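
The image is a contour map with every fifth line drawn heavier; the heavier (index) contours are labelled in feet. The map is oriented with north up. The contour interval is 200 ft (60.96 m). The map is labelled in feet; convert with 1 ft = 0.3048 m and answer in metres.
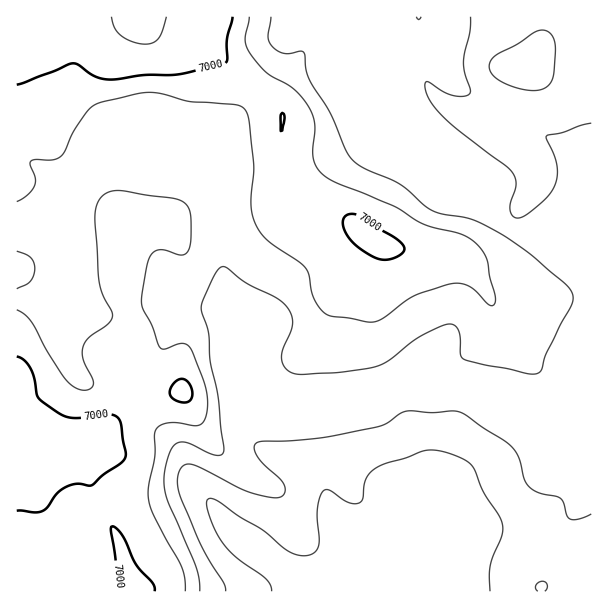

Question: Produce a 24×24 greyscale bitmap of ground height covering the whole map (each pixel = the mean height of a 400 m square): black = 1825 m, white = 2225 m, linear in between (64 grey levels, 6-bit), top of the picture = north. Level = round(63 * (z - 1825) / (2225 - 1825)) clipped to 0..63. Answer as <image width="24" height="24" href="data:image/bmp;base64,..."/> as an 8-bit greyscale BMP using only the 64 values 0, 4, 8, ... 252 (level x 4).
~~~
<image width="24" height="24" href="data:image/bmp;base64,Qk12BgAAAAAAADYEAAAoAAAAGAAAABgAAAABAAgAAAAAAEACAAATCwAAEwsAAAABAAAAAAAAAAAAAAEBAQACAgIAAwMDAAQEBAAFBQUABgYGAAcHBwAICAgACQkJAAoKCgALCwsADAwMAA0NDQAODg4ADw8PABAQEAAREREAEhISABMTEwAUFBQAFRUVABYWFgAXFxcAGBgYABkZGQAaGhoAGxsbABwcHAAdHR0AHh4eAB8fHwAgICAAISEhACIiIgAjIyMAJCQkACUlJQAmJiYAJycnACgoKAApKSkAKioqACsrKwAsLCwALS0tAC4uLgAvLy8AMDAwADExMQAyMjIAMzMzADQ0NAA1NTUANjY2ADc3NwA4ODgAOTk5ADo6OgA7OzsAPDw8AD09PQA+Pj4APz8/AEBAQABBQUEAQkJCAENDQwBEREQARUVFAEZGRgBHR0cASEhIAElJSQBKSkoAS0tLAExMTABNTU0ATk5OAE9PTwBQUFAAUVFRAFJSUgBTU1MAVFRUAFVVVQBWVlYAV1dXAFhYWABZWVkAWlpaAFtbWwBcXFwAXV1dAF5eXgBfX18AYGBgAGFhYQBiYmIAY2NjAGRkZABlZWUAZmZmAGdnZwBoaGgAaWlpAGpqagBra2sAbGxsAG1tbQBubm4Ab29vAHBwcABxcXEAcnJyAHNzcwB0dHQAdXV1AHZ2dgB3d3cAeHh4AHl5eQB6enoAe3t7AHx8fAB9fX0Afn5+AH9/fwCAgIAAgYGBAIKCggCDg4MAhISEAIWFhQCGhoYAh4eHAIiIiACJiYkAioqKAIuLiwCMjIwAjY2NAI6OjgCPj48AkJCQAJGRkQCSkpIAk5OTAJSUlACVlZUAlpaWAJeXlwCYmJgAmZmZAJqamgCbm5sAnJycAJ2dnQCenp4An5+fAKCgoAChoaEAoqKiAKOjowCkpKQApaWlAKampgCnp6cAqKioAKmpqQCqqqoAq6urAKysrACtra0Arq6uAK+vrwCwsLAAsbGxALKysgCzs7MAtLS0ALW1tQC2trYAt7e3ALi4uAC5ubkAurq6ALu7uwC8vLwAvb29AL6+vgC/v78AwMDAAMHBwQDCwsIAw8PDAMTExADFxcUAxsbGAMfHxwDIyMgAycnJAMrKygDLy8sAzMzMAM3NzQDOzs4Az8/PANDQ0ADR0dEA0tLSANPT0wDU1NQA1dXVANbW1gDX19cA2NjYANnZ2QDa2toA29vbANzc3ADd3d0A3t7eAN/f3wDg4OAA4eHhAOLi4gDj4+MA5OTkAOXl5QDm5uYA5+fnAOjo6ADp6ekA6urqAOvr6wDs7OwA7e3tAO7u7gDv7+8A8PDwAPHx8QDy8vIA8/PzAPT09AD19fUA9vb2APf39wD4+PgA+fn5APr6+gD7+/sA/Pz8AP39/QD+/v4A////ALCwsLjExLB8UDgoICAYDAgIFBwkQExMRLCwtLjEtKBsOCQgKCgYDAgMGBwgOEhMSLS4uLzAqIxQKCQsNCwYFBAQGBQYMERMTMTAvMC0oHA8KDRERCwkJBwUFBQgOEhMUMjIxMC0nGA4RFhUSDAwKBgUFBgsRFBUVMjMyMjAqGxcbGBMQDg8NCwkICg0RFhgXMjIyNDApIiIeFxYVFRQSEQ4ODxEWGRkYMTEvLy4rLCseFxobGxoYFhQUFBgZGBgXMS0oKCkrMC0cFxkbHBsbGRgZGRoZGxsaMCgmKSopKycZFxkfIB8fHRobHR4eHhwbKyUlKSwpJiMZFxgfJCQkIh4cHiIjIR0bJyQjJSknIR8YFxgeJScoJyMgICUlIh8cJiQjJiomISAaGh4iKCwtKygmJSclIyAcJyQjKCsnJSQeISQmKS0vLy4sKiclIRsYJiQjKCspKCUgJCcpKy4xMS8tKiUfGhcXJSMjKCwrKSUhJSgqKzAwLSgiIB0dGxcXJyUjJignJiMhJSkqKysoJB8cHBwdIBsXJyYlIiEhISAhJSosKCMfHRwcHBwdIh4YKCgmIiAgIiMkJi0uJh8cHBwcHB4iIR0aKyonJCEhIyUkJi4vJh0cHBwcHyIhHh8eLiwqKCYkJigoKS0sIRwcHBweHiAhIyMiMTAvMTEwMC8vLSgiHRwcHB0dHSMpKiYiMjIyNTg4NzUyKiAdHRwcHB0dHiQoKSciMzIzODs7OTczKR4dHBwcHB0dHSImJyYkA=="/>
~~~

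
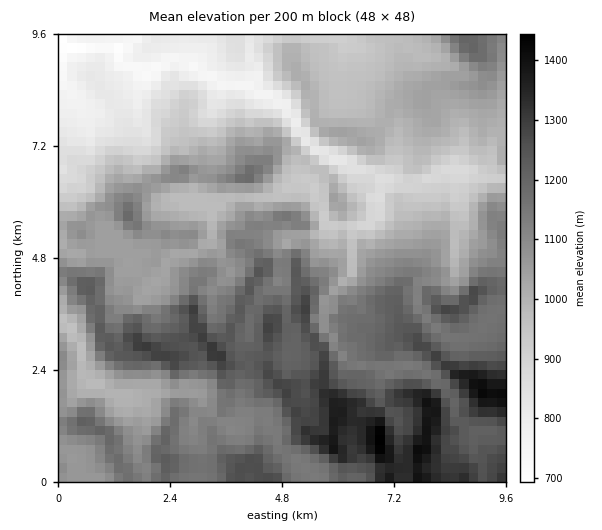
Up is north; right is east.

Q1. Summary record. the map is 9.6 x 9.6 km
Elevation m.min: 680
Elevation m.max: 1460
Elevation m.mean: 1070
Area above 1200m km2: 20.6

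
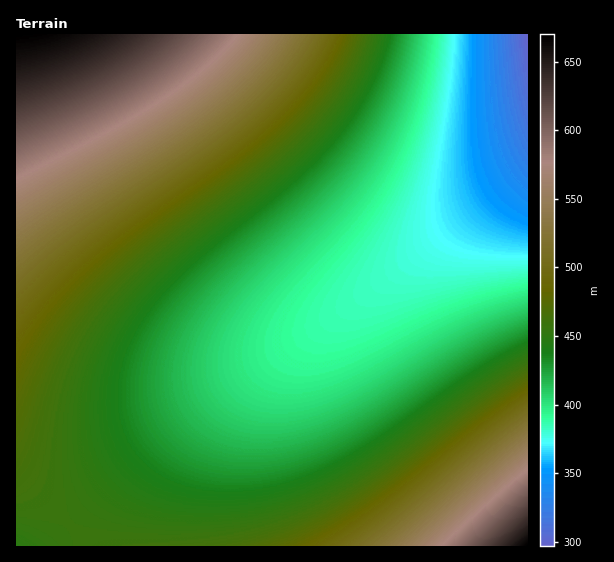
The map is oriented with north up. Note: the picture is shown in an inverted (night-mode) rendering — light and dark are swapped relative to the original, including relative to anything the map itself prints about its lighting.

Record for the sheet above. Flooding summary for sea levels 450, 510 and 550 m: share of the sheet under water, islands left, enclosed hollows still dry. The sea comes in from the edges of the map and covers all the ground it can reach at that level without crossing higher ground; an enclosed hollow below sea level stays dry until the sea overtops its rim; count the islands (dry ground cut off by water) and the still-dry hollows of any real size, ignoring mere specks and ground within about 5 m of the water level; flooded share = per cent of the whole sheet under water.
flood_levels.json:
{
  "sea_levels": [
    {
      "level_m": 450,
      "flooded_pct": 54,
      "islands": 0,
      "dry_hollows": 0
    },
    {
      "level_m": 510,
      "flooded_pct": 80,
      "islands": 0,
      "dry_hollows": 0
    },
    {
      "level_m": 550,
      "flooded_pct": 88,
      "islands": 0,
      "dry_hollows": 0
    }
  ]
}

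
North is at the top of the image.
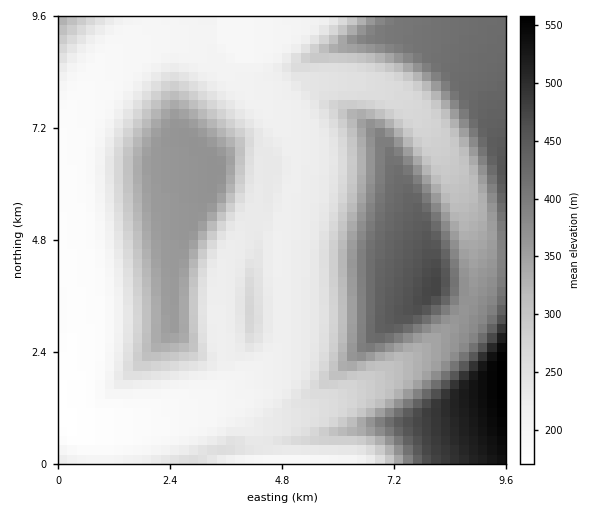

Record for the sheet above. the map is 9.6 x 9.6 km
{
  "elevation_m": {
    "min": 170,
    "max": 560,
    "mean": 290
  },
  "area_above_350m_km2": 28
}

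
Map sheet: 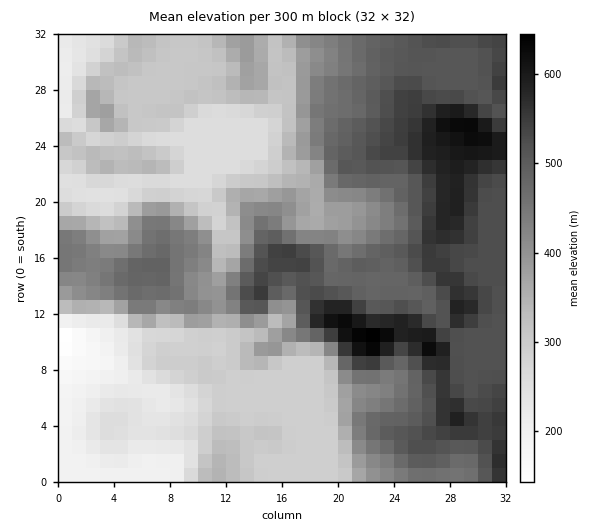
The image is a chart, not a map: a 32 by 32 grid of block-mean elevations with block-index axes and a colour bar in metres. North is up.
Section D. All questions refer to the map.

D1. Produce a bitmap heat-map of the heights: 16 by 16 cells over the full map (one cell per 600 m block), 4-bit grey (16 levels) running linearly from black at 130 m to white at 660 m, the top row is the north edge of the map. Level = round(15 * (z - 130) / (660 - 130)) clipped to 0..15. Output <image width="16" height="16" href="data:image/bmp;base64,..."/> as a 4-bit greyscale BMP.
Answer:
<image width="16" height="16" href="data:image/bmp;base64,Qk32AAAAAAAAAHYAAAAoAAAAEAAAABAAAAABAAQAAAAAAIAAAAATCwAAEwsAABAAAAAAAAAAAAAAABEREQAiIiIAMzMzAERERABVVVUAZmZmAHd3dwCIiIgAmZmZAKqqqgC7u7sAzMzMAN3d3QDu7u4A////ACIiNlVVaKqsIzM1VVV6u7wjMzRVVYmszCIzRVVViay7EjRVVlbMvbsSRVZmnO3cy3eZmKqsuqvLmaqXm7qqrMuYipd7qZq8y2VodXl3eKzLNEREZnearNtWZUREabvN3UVURERpq83tN1VUVWmrzMs1VVVmaaq7uzRVVXZ4mru7"/>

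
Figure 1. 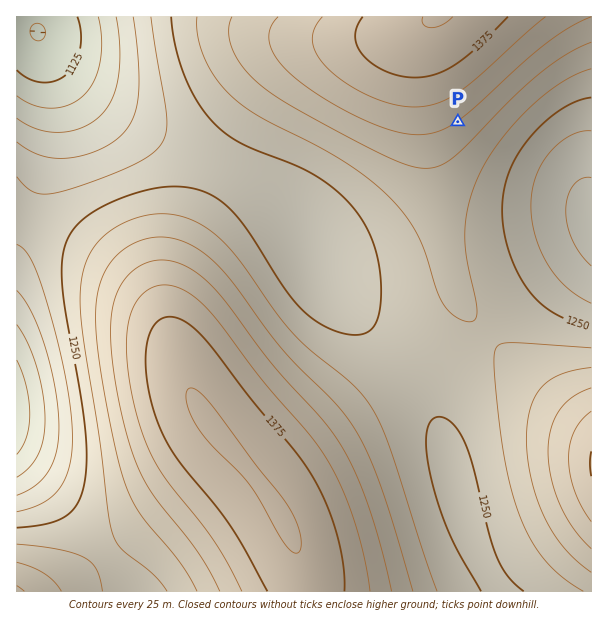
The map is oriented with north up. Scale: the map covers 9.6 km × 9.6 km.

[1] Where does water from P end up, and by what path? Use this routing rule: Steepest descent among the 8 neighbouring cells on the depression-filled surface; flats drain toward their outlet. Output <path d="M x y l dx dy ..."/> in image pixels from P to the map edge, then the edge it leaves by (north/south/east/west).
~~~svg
<path d="M458 122l48 48 22 0 2 1 4 0 2 2 3 0 4 3 6 1 3 3 5 2 4 4 2 0 28 29"/>
exit: east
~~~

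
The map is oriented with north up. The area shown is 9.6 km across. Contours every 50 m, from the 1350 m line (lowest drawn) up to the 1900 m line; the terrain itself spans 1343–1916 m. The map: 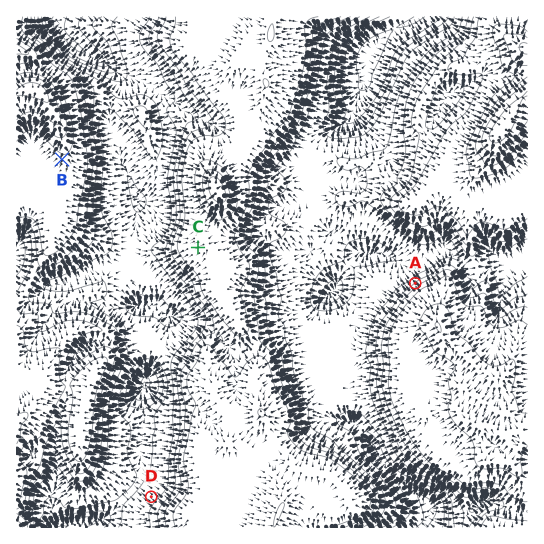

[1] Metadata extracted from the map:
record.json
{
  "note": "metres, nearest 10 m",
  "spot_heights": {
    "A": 1610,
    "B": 1740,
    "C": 1730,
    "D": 1530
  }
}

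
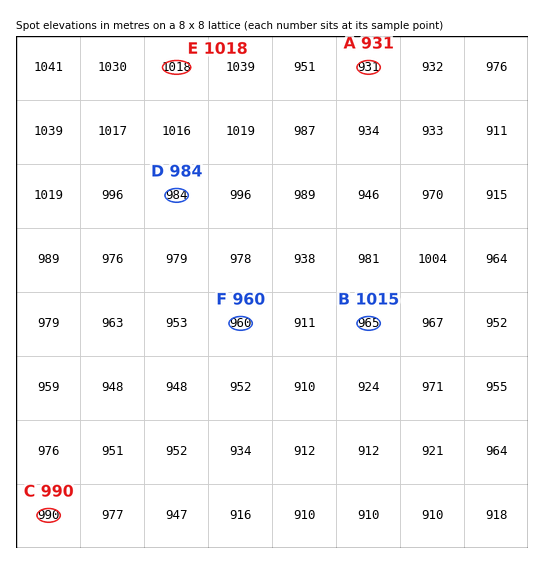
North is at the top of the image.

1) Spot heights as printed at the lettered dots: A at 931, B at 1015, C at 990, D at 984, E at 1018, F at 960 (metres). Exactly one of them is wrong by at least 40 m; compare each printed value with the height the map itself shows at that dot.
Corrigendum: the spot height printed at B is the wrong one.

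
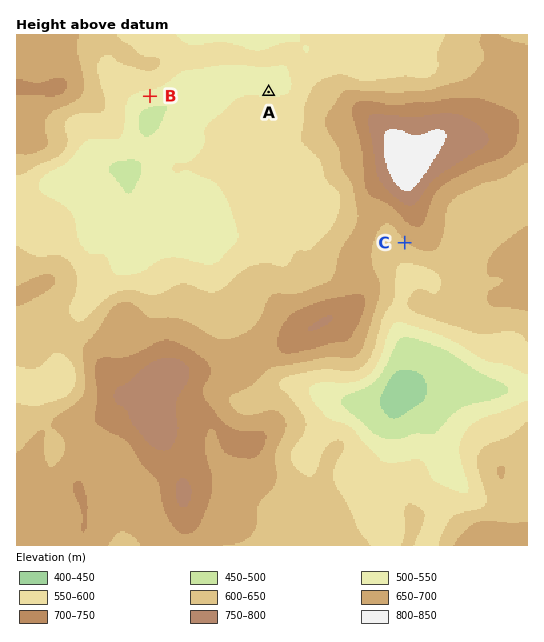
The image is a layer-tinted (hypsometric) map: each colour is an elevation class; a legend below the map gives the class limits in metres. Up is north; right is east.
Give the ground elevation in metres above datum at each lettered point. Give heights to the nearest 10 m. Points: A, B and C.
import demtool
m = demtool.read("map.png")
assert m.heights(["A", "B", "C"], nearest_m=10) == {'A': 540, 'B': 530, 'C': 640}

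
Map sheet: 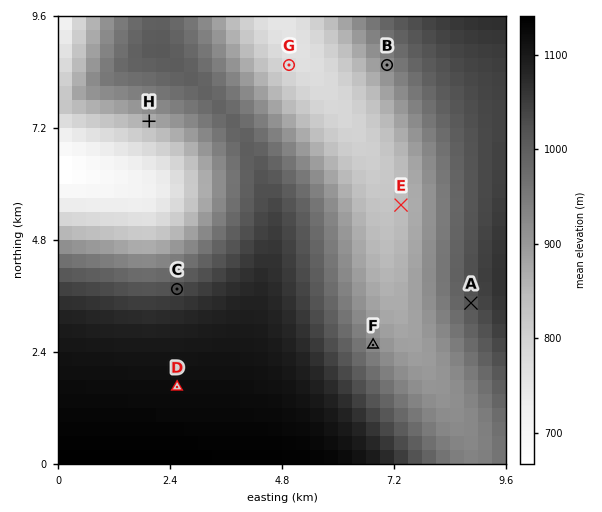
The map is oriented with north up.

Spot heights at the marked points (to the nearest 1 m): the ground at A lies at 1015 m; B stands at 927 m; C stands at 1028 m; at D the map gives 1119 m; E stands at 842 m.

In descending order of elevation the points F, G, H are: F H G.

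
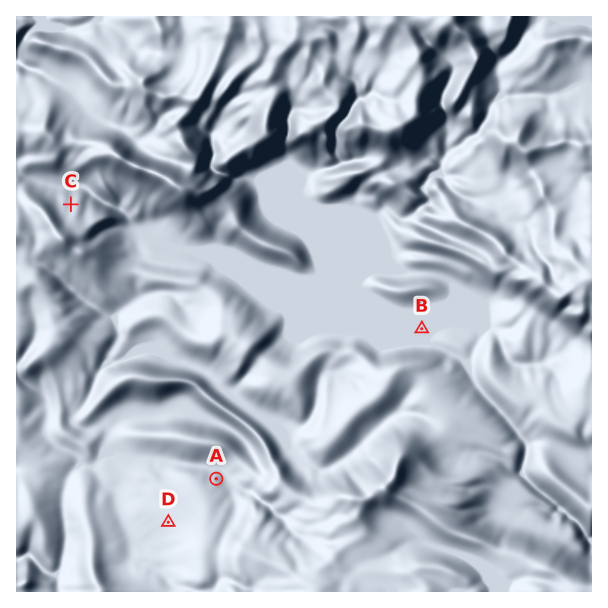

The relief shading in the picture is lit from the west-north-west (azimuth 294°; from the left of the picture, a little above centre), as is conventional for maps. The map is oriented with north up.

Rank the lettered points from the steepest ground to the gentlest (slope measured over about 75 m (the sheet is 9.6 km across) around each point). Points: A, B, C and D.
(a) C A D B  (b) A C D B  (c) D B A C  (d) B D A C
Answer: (a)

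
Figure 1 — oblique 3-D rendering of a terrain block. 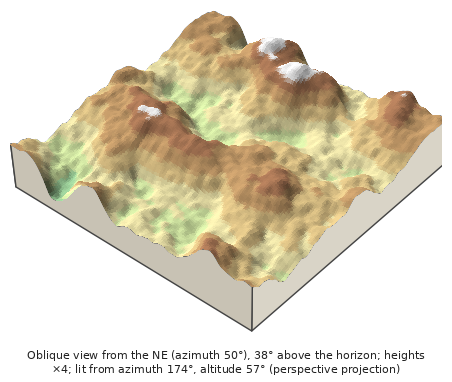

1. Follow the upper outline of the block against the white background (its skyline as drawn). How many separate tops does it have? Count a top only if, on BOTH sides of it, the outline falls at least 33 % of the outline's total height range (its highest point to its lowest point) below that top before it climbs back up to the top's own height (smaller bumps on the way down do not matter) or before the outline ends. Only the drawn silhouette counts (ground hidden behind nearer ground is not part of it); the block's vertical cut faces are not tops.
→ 1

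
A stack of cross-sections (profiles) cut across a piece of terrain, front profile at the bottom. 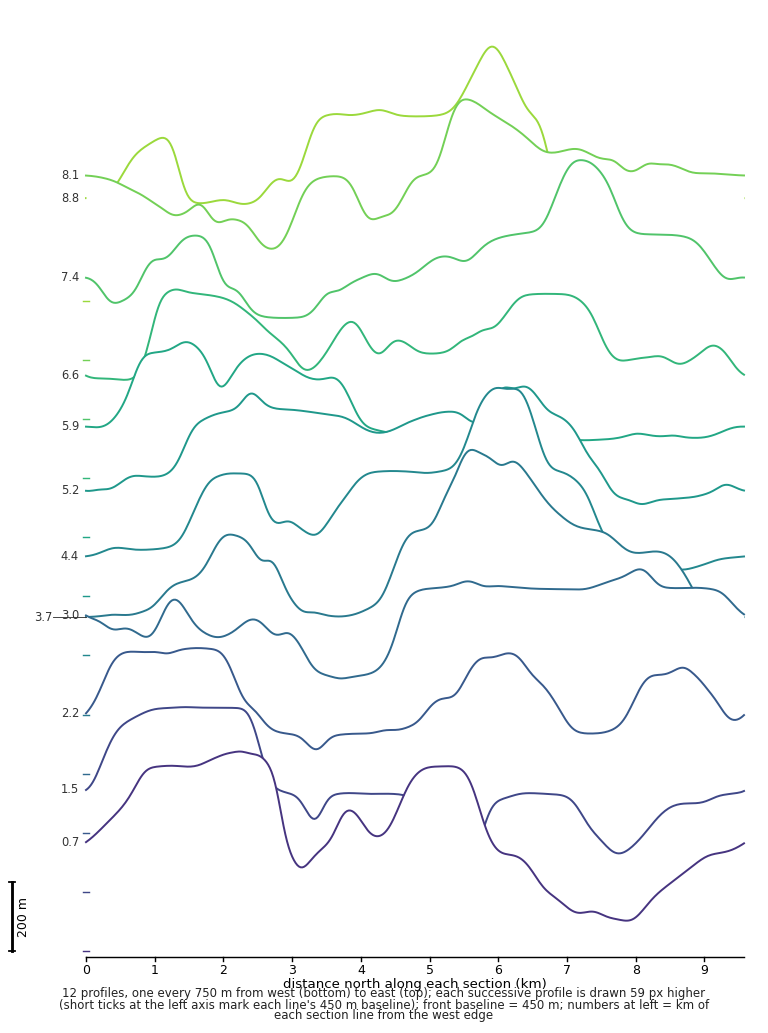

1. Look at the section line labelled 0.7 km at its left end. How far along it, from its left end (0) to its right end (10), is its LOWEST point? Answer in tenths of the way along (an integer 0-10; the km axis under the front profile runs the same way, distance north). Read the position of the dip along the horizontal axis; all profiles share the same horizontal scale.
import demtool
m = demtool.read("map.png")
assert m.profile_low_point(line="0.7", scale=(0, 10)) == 8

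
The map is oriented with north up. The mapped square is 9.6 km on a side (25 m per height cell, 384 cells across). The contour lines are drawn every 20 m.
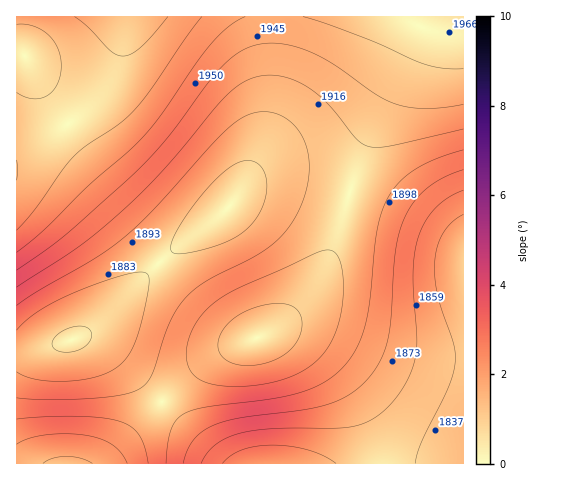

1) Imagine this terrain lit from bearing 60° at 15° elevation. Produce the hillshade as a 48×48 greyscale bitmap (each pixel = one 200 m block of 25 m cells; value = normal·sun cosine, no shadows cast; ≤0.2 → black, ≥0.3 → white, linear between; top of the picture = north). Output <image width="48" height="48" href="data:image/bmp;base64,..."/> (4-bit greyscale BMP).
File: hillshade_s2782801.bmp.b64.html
<image width="48" height="48" href="data:image/bmp;base64,Qk32BAAAAAAAAHYAAAAoAAAAMAAAADAAAAABAAQAAAAAAIAEAAATCwAAEwsAABAAAAAAAAAAAAAAABEREQAiIiIAMzMzAERERABVVVUAZmZmAHd3dwCIiIgAmZmZAKqqqgC7u7sAzMzMAN3d3QDu7u4A////AHiaq83e7////u3LqYdlVVVVZniJmqu7u4mqvM3e7v/+7dy6mHZlVVVWZ3iJmqq7u5q7zN3e7u7t3Muph3ZVVVVWZ3iJmqq7u6u8zd3d3d3cy7qYd2VVVVVmd4iZmqq7u7zM3d3d3dzLupmHdmVVVVZnd4iZqqqru8zN3d3czMu6qYh3ZlVVVWZ3eImZqqqru83d3czMu7qpiHdmZVVVZmd4iJmaqqq7u93d3MzLuqmYd2ZlVVVmZ3eImZqqqqu7u93czMu6qZiHdmVVVVZmd4iJmaqqq7u7u93My7uqmYd2ZVVVVWZ3eImZqqq7u7u7u8zMu6qZiHdmVVVVVmd4iZmqq7u7u7u7u8zLuqmYh3ZlVVVVZneImaqru7u8zMzMu7u6qpmId2ZVVVVWZ3iZqqu7vMzMzMzMzLuqmZiHdmZVVVVmd4maqru8zMzM3d3czKqpmYh3dmZVVWZneImqq7vMzM3d3d3dzKqZmIh3dmZmZmZ3iJmqu7vMzN3d3u3d3KqZiIh3d2ZmZnd4iZqqu7vMzN3e7u7t3JmZiIh3d3d3d3eIiZqqq7u8zN3u7u7t3JmZiIiId3d3d4iImZqqqru7zN3u7u7t3JmZmIiIiIiIiIiZmZqqqqq7zN3u7+7t3JmZmZiIiIiIiZmZmZmZmqqrvN3u7/7t3JmZmZmZmZmZmZmZmZmZmZmqvM3u7u7tzKqpmZmZmZmZmZqpmZmYiZmaq83u7u7dy6qqqqqqqqqqqqqpmZiIiIiZq83e7u7cu6qqqqqqqqqqqqqpmYiId4iJq7zd7t3curu6qqqqqqqqqqqpmYh3d3iJmrzN3d3Lqru7uqqqqqqqqqqpmId3d3eImrvMzMy7qbu7uqqqqqqrqqqpmId3Znd4iau8zMu6mbu7uqqqqqu7u6qpmId2Zmd3iaq7u7uqmbu7uqqqqqu7u7qqmId2ZmZ3iJqqu6qpmMu7qqqqqqu7u7qqmYd2ZmZ3eJmqqqmZiMu7qqqqqqu7u7uqmYd2ZmZneImZmZmYiMu6qqqaqqu7u7uqmYd2ZmZmd4iJmZiIh8u6qpmZqqu7u7u6qYd2ZmZmZ3iIiIiId8u6qZmZmqu7u7u6qYh3ZmZmZ3d4iId3d7uqmZmZmqu7vLu6qYh3ZmZmZmd3d3d3d7uqmZmZmqu7zMu7qZh3ZmZmZmZ3d3d3d7upmYiImau7zMu7qZh3ZmVVVmZmd3d3d7qpmIiImau7zMy7qZh3ZmVVVWZmZnd3d7qZiIiIiaq7zMy7qZh3ZmVVVWZmZnd3d6qYh3d4iaq7zMy7qZh3ZmVVVWZmZnd3d6mYd3d3iZq7vMu7qZh3ZlVVVWZmZ3d3d5mHd2Z3iJqru7u7qZh3ZmVVVWZmd3d3iJiHZmZneJqru7u7qZh3ZmVVVmZnd3eIiIh2ZmZmeJmru7u6qYh3ZmVVZmZ3d4iIiIdmVVVmeImqu7u6qYh3ZmVWZmd3iIiIiHdlVVVWd4mqu7u6qYh3ZmZmZnd4iJmZmHZVVVVWd4mqu7uqqYh3ZmZmZ3eImZmZmQ=="/>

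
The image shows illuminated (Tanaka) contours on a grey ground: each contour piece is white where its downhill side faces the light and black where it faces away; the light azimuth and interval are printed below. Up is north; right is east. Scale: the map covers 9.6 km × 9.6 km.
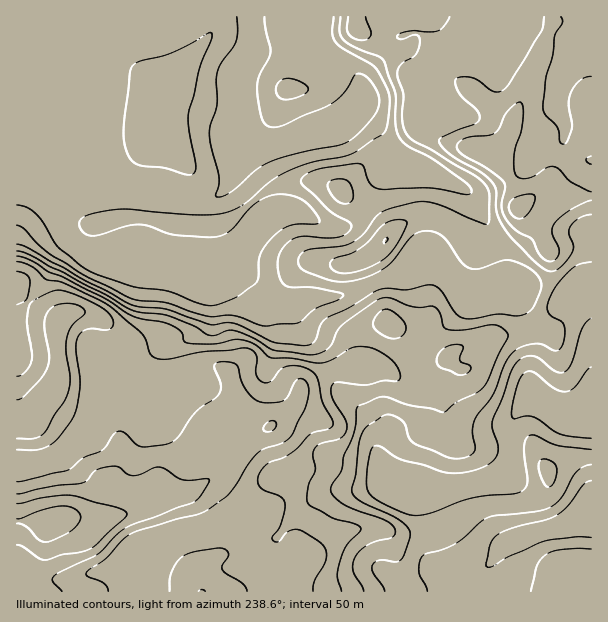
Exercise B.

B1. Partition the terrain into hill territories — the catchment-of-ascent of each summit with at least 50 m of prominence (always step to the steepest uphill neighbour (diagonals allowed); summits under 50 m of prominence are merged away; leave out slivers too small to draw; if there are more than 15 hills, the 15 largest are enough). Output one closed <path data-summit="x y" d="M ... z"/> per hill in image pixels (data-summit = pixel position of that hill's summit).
<path data-summit="60 519" d="M411 16l-160 0 2 37-11 21 2 40-9 32-1 27-5 10-8 10-9 5-14 1-40-9-45-2-23 5-15 0-17 8 3 24 6 12 16 15 7 1 17-5 15 0 9 4 73 31 2 2 0 17-4 19-10 15-18 8-21 6-15 10-16 2-18 10-10 50-10 16-30 20-15 5-23 2 1 127 132 0 1-20 13-24 11-10 12-6 27-6 35 6 16 6 12 0 18-22 12-11 11-7 19-8 24 0 24-6 36 0 21 4-23 13 3 11 3 36 11 20 20-4 28 4 24-26 29-10 27-6 19-10 10-3 0-222-5-3-3 0-23 16-12 2-60-26-25 2-14-6-6 0-10-6-12 0-21 7-12 0-44 18-36 3-15 6-15 0-9-4-31-32-15-6-16-1 28-15 28-28 20-7 15 0 21 12 15 5 16-4 11-9 11-18 9-23 8-7 4-12-10-20-18-17-6-4-4 0-56 24-2-1 40-19 12-9 12-14 0-11 5-9 17-15 23-10 5-5 4-12 0-7-1-6z"/><path data-summit="519 207" d="M591 16l-178 0 3 10 0 7-4 12-5 5-18 6-22 19-5 9 0 11-12 14-12 9-31 14 4 1 40-18 9-1 24 21 12 21 17 10 13 3 29 13 17 13 30 54 3 11 0 15-16 3 2 4 52 22 18 0 23-16 8 2z"/><path data-summit="162 83" d="M249 16l-232 0-1 139 16-1 10 3 51 21 15 10 50 2 40 9 18-3 13-13 6-16 0-21 9-32-2-40 11-21 0-15z"/><path data-summit="54 386" d="M32 154l-16 2 1 308 13 0 24-6 30-20 10-16 10-50 18-10 16-2 15-10 21-6 18-8 10-15 4-19 0-17-24-13-60-24-15 0-21 5-9-6-10-10-6-12-3-24 17-8 15 0 22-4-19-11z"/><path data-summit="201 591" d="M420 484l-36 0-24 6-24 0-10 3-29 19-21 26-12 0-10-4-35-8-33 6-16 9-13 16-7 15 0 19 327 1 6-24-21-4-27 4-5-7-6-13-3-36-3-11 4-3 20-9z"/><path data-summit="386 240" d="M395 154l-5 13-8 7-14 32-6 9-11 9-16 4-15-5-21-12-15 0-20 7-28 28-28 15 16 1 15 6 31 32 9 4 15 0 15-6 36-3 30-13 14-5 18-1 15-6 12 0 10 6 6 0 14 6 19 0 21-6 1-16-3-11-30-54-17-13-29-13-13-3z"/><path data-summit="585 563" d="M591 514l-9 2-19 10-27 6-29 10-26 31-3 18 113 1z"/>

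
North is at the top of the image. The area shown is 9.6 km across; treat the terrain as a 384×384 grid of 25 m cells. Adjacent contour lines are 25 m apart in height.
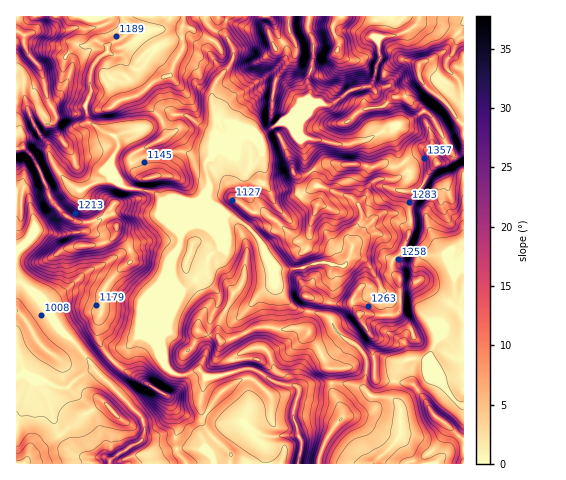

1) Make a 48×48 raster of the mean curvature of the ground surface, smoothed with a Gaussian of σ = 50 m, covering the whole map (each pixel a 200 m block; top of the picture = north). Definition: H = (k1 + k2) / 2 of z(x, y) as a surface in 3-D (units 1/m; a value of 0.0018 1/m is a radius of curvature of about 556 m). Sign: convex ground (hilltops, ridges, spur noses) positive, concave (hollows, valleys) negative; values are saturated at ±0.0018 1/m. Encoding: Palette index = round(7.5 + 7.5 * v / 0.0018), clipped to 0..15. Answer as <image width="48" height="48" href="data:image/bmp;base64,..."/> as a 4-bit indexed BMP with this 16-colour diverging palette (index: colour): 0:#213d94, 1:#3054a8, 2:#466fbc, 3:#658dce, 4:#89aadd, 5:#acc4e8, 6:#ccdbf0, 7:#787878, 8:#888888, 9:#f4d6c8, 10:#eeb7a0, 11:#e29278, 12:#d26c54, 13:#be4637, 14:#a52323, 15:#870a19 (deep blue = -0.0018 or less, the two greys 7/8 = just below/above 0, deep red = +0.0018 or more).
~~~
<image width="48" height="48" href="data:image/bmp;base64,Qk32BAAAAAAAAHYAAAAoAAAAMAAAADAAAAABAAQAAAAAAIAEAAATCwAAEwsAABAAAAAAAAAAlD0hAKhUMAC8b0YAzo1lAN2qiQDoxKwA8NvMAHh4eACIiIgAyNb0AKC37gB4kuIAVGzSADdGvgAjI6UAGQqHAJmIh4eUTJh3aah3iIiIqQr1Z3doiol2a2qHZ3iXkWqXiGZ3mHd3nAfoZ3iGd2mXWVqHh3iHmlB3qXd5h3d3mgasZneId3Z4amiHeIh3d7WGaXaHd3d4hzd8lmeHd2ZouHd3eIh3jcJpmIiGd3eJlHiJuph3d2atw3d3eIl32TNoq6WXd3d5kpeImqiIdlf5VYeHiHeMlEV5yVSJd3d5lWd4mXaIZlvEZod4h3i5RDWv/FVrp2aaqjeKmHVVVWxmaId3d3h1RH/5SYZounmlNEVHVETJmsZneHd3iHdkW9yDIlZDJZgnl2WKiJTWd4Z3eHd3iIdG2nlkTHKblzS3iVi7q8PGd4d3iHd5mHVMpWhmXcYtZq2lqnaYeIOTRWZ4iHeZh1SrVWd3a8kMpjM1aZeYhzWKp3loeGiXZkbIhmd3Y3qNraVXlpuHZDz6ZOtXeGqGdVm6h2d3dbxqZq7LupyVV39TdrVneIl3ZompmFd3dYxYhViZiYlkNfmKvGR3eKd3Z6qamVd3dmqVp1aHZCNEeduInxV3iIZ3ZoiKl1Z3d2a2mnV2U97anIZobRZ3iHdmZniah2V3d3Zlm5ZmVeqGSMd1fEd3eHVWZ0eJmHVnd4dmuLdnVtl2Zrxnr3yXeFaJeWRoqohmeId3d8dnV2m2dYo6vSuHd2zsiGZDa9yFeId4V8dmSGEUZGV4lgZnd1ad6qh3Nal1Z5d3Zddke9yolmarryRnd2RHrv/blpiXdpiHdrdFmomGhmaXb3R2Z4ZEATRmyXiXd4h3d5NamYuFdWZkWvVXdqVEeKh57Jdmd3d3eESYpV1WlmeJmeRYxrQ1z8i4h0RHd3d3c3usVFyHu3dGdtJZlaJd+ENKuYZnd3d2Sdi1R4nLqEiFZqFLhpF/o0WL/cyFZWd3vomSnai3ZFV4mMkptXOfRFRoQAAjNrZ3d3dUV4VUWHScyr82pFL9JHdlVM/93qZnh2d2jcZadnk0R1uDdELzJ+lWaKeKmWZ4d3djj3qYuprJl1b8kDzQWLeHW4Z3iHd3d3hjj0XN3vmsiHXPx/8wfJd4V7pjRHd3d4hT2ka4U2ZYiJnHHKpQrIZ4dmfNmIZnd3dF9jQhIzVmV6jEH6sJs4l1Z3VJqqhnh3cr9GiXiGZmZUTCTcGN9BI0RVVJeod3d3R5J2ie/5NVVE1xnaC3+bXcp3aZREtXd2V/VXWIasqIU2QF6IV7pEGq2pl1aKtHeHaPZXdBOJu9mbBdtnhsioNXibx1aMk3dnhPZFRXUpwpyVj7d3eMOoVpdmi4fHVlh2VvVYOGhQA1GH+XlnW6OoR5eHaLuGmDaGUImISruHkuJrtpdkb6SKdZiHd3mHiWJs6UnMBYyr4Lpct3ej+kNZlXZoh3inh3sHv8bOBv2q1k3r3ZSYtWh2eWiHiHaZZMoTR/mPE6+FlZtlR7mIl1Y1dXZod4eHibJnaNXbAp2lNEVmd1lavruruYiGh2aptVObf5fzGOhFZohVZ3eYSDY2Z4l3iIeIVceFaAn0FavYiYiXZ3iQ=="/>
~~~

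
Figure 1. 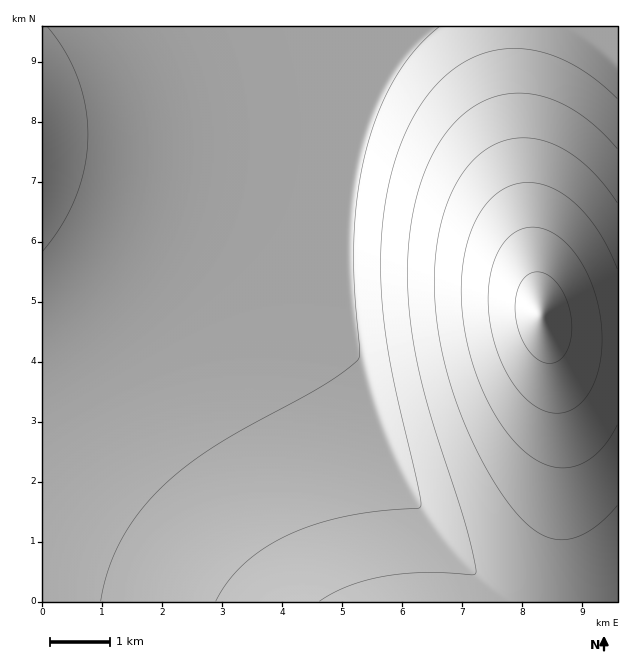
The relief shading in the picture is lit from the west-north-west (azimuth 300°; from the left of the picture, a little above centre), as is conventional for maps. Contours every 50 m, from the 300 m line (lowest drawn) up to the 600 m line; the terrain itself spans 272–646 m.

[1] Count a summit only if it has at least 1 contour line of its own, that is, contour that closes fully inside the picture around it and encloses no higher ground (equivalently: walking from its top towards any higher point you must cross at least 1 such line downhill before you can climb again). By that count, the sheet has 1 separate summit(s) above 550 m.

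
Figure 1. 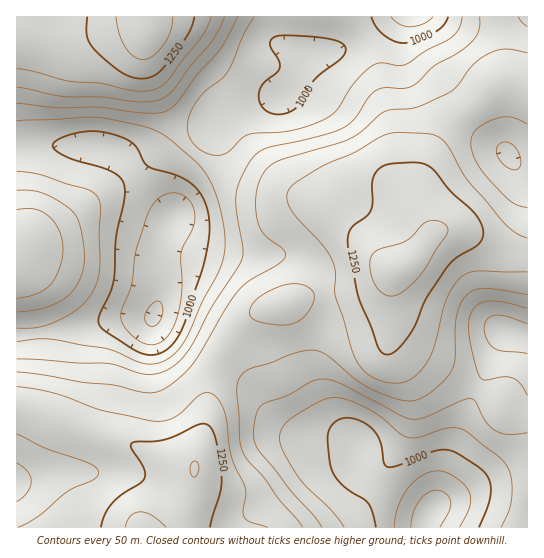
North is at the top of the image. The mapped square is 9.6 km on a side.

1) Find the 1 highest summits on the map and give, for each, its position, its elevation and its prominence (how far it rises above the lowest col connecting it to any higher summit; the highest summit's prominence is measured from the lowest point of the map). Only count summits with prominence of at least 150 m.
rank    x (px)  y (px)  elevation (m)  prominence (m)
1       395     270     1330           277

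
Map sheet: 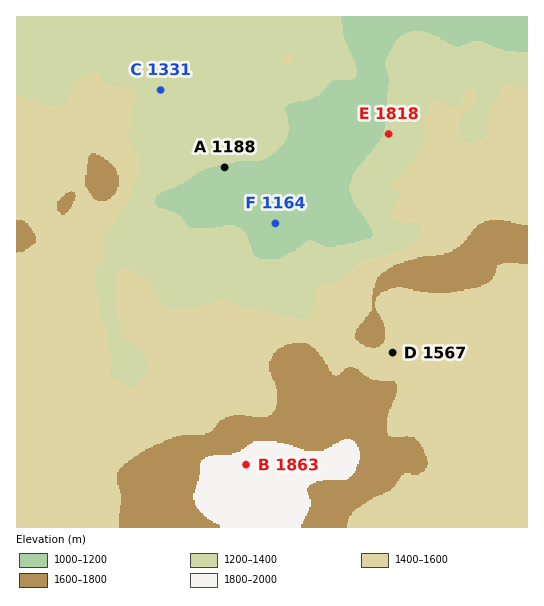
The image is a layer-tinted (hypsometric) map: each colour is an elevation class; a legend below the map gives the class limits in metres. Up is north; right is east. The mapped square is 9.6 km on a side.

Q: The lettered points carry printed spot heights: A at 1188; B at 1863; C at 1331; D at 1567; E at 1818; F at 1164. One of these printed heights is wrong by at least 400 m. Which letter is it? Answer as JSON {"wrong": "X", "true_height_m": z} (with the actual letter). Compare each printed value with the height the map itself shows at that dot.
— {"wrong": "E", "true_height_m": 1218}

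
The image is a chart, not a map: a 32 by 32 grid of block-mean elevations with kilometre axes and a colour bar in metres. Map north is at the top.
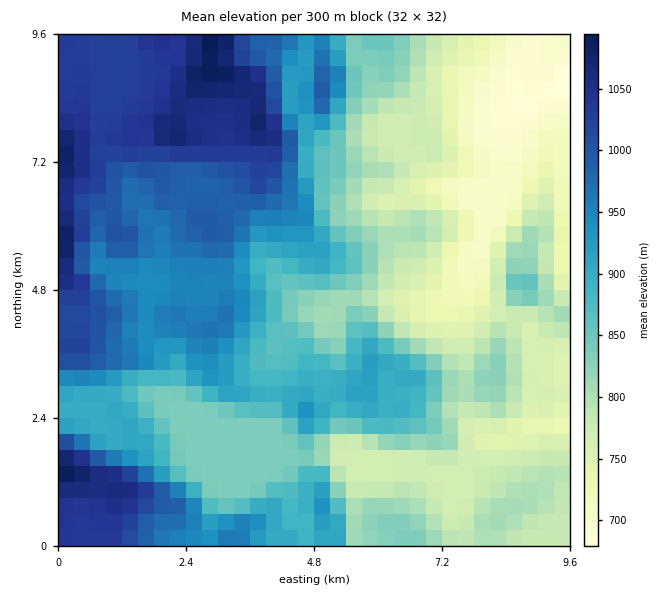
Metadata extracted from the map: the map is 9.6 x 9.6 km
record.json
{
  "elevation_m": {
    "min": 670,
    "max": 1105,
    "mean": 875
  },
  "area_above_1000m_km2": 16.2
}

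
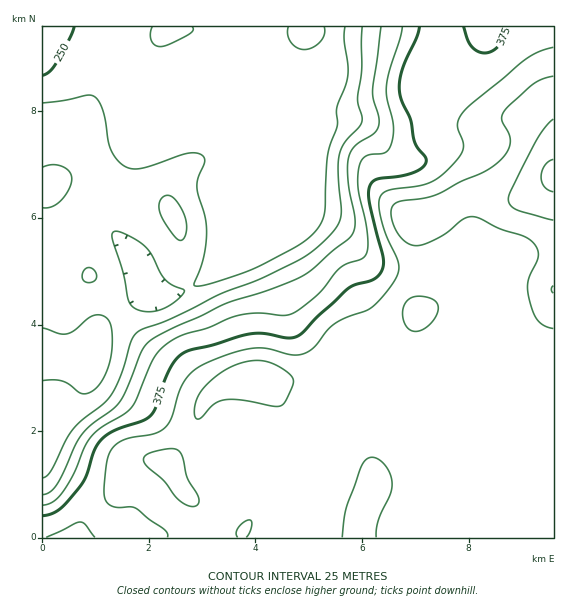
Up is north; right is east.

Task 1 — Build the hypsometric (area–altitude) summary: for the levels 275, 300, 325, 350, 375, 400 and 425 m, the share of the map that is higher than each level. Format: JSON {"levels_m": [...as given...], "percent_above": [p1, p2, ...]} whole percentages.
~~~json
{"levels_m": [275, 300, 325, 350, 375, 400, 425], "percent_above": [79, 66, 62, 58, 53, 44, 9]}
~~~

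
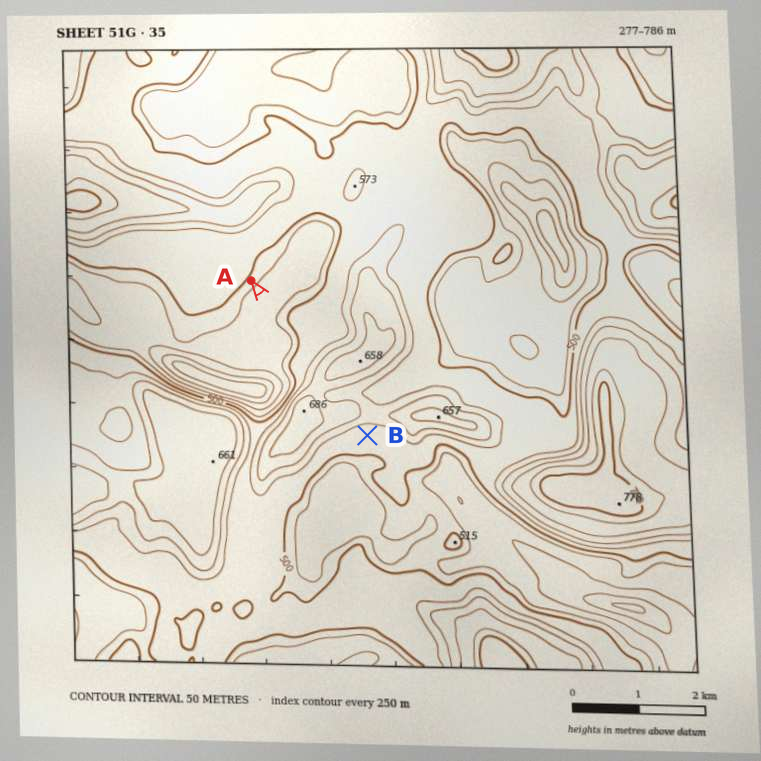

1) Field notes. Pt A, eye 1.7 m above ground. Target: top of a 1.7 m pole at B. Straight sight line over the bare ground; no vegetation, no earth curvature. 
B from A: no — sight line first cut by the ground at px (299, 345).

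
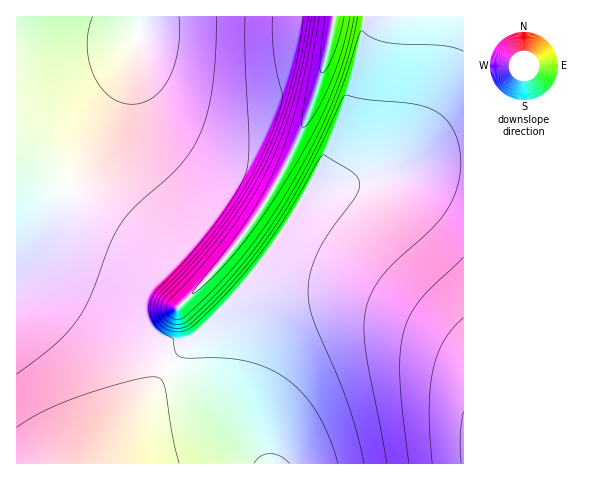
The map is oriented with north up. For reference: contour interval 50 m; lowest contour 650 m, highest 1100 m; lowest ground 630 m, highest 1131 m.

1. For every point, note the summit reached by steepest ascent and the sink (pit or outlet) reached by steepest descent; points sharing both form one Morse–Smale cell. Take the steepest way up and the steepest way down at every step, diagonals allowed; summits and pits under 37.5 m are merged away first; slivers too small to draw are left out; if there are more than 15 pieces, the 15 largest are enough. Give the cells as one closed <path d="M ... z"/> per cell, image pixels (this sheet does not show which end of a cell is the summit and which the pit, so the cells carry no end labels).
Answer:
<path d="M334 16l-317 0-1 272 32 4 40 18 32 21 48 36 36-40-20-25 30-31 30-36 30-47 20-38 15-37 13-38 8-32z"/><path d="M463 163l-40 2-72 19-43 6-26 42-27 38-29 35-48 51-2 8 6 10 51 50 32 40 199-1z"/><path d="M463 16l-129 1-5 31-15 53-16 38-18 39-17 28-26 38-53 58 20 26 51-58 27-38 26-42 43-6 72-19 41-3z"/><path d="M31 289l-15 1 0 173 88 1 23-38 41-59-48-36-32-21-29-14z"/><path d="M169 367l-31 42-33 54 159 1-25-33-33-33z"/><path d="M176 358l-7 9 37 31-28-29-2-5z"/>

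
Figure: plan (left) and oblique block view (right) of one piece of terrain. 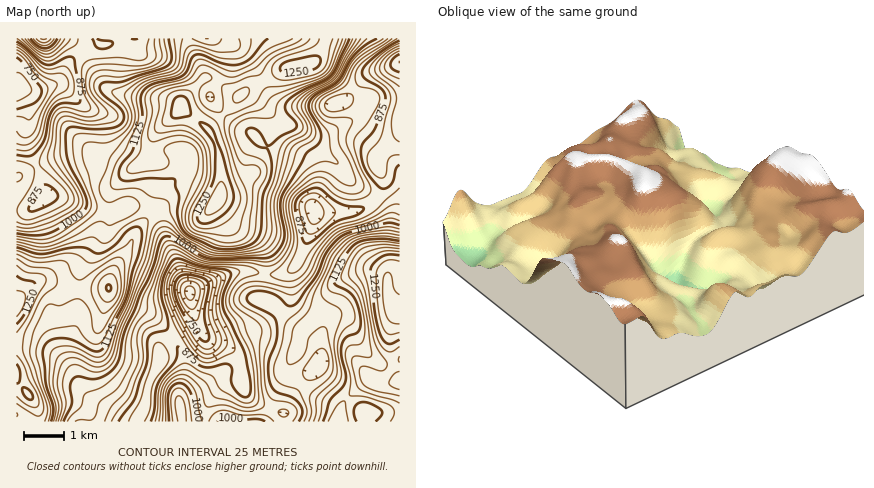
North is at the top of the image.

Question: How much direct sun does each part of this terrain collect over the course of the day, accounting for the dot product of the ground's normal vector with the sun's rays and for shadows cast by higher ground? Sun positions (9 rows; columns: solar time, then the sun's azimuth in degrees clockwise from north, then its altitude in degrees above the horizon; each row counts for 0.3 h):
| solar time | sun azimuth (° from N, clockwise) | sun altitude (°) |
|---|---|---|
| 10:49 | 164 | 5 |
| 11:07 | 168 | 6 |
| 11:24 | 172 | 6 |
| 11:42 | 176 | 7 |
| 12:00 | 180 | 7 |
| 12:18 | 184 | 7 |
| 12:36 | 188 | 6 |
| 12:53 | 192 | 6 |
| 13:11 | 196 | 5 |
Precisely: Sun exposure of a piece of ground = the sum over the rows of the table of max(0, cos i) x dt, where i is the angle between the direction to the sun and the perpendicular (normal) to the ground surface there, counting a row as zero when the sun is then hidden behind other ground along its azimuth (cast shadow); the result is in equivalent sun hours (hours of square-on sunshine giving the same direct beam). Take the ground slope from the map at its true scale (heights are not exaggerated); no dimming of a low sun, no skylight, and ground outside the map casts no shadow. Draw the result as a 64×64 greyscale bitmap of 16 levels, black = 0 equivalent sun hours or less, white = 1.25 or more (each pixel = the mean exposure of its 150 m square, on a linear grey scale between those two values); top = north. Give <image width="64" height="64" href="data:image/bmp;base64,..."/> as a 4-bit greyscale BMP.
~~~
<image width="64" height="64" href="data:image/bmp;base64,Qk12CAAAAAAAAHYAAAAoAAAAQAAAAEAAAAABAAQAAAAAAAAIAAATCwAAEwsAABAAAAAAAAAAAAAAABEREQAiIiIAMzMzAERERABVVVUAZmZmAHd3dwCIiIgAmZmZAKqqqgC7u7sAzMzMAN3d3QDu7u4A////ACNFZnd3ZVRVZlQyEjREMiIhEAAAAAERERERESMiIiIiVndVVndlREVmZUIiNEQyIhAAAAAAEzMzMyIRIzMzMzOJl0IkVVRERWd2UyM0QyIiAAAAAAFGd3ZUMyI0VmZ3Zoh0ERI0REVWZnZUMzMyIjIQAAAAA2eIhlMiESR4mZmYZTEAESNEVmZmZlQzIhERIxAAAAAVZ3dlMQAAFGmqqplSABEiNEVmZmZVVDEQAAESEAAAADVmd2QhAAATWJmHeEIBEjNEVmZmVVVVMQAAAAERAAABRFZmUyEAABNGZUNFQhEjNFVWeIdlVmYxAAAAABIhEANEVVVDIQABNFQyESEyEiNFVmeJmHZmZkEAAAAAASMiJEREREQyERNVUxABEBERI0VniJqpdlVlQgAAAAAAEiNFQzM0VlQiNGUxACMxARIjVniZqZh1RERDIAAAAAAAE0VDIjRWZUNFVBACRVQSMzRXiaqZh2QzMzMyAAAAAAAkVUISI0RWZVQyESRndjNEVWeJmIh3ZUMjREMQAAAAAkZlMiIjM0VmUyERNXd3REVmd3h3Z3dlRDRVQxAAAAAUZmUyIiMzRFVCERI1Z3hURWZ3ZlVWZ3ZVVWZDEAAAAlZmVDMzMzRERDIQEjVmZ3ZVVmZlREVnd3Znh1MQAAAlZmVEREQyNEREMhASRWZnh2VVZlVERFeIh3iHUxAAAUZmZVVmVCESNERDESNVVWZ3ZURVVEREV4mHd2UxAAACRWd3d4dkIQEjREMyNFVVVmd2RERFVVVXiZdlQyEAAAI0Z4iZiGUxASNFVERVVURERmZVRVVVVWeJh1QyEQAAASNGZ3d2UyERI0VVVWZURDIkZ2ZVVVVVZ4iHZUIhEAABEiM0RDIhERETRWZmZlREIRJGdlVEREVVZnd3VDIQABEREREQAAAAAAE1Z4h2VEMiETVmVDMzMzM0V4h1QzIjMiEQAAAAAAAAABNniIZUQzMQEjRDMyIRESNGd3ZmZ3h3VCEAAAAAAAAAATVndlQzMxAAEiMzIhAAEkZnd3ib3v7JYxAAAAAAAAAAEjRVVDMzAAAAEjMyAAASRnd3ia3////adCEjRCEAAAEBEjQyESIAAAABIiIAAAJFZmZ4rO/////+zMupdCEAEREREhAAAQAAAAABERAAATRmZmes3v//////26mGMhAAAAAAAAAAAAAAAAABEAAAJFVVaKze7u////7KmIdCEAAAAAAAAAAAAAAAAAARAAAkRVZ5zv7tzMzMy6iHdkIQAAAAAAAAAAAAAAAAABEAACNEVove/+ypiIiId2ZUMQAAAAAAAAAAAAAAAAAAERAAASRXm7zNy5hmVVVVVDMhAAAAAAAAAAAAAAAAAAAREAAAE1iamImql2VUREQzIREQAAAAAAAAAAAAAAAAAAESEAACRoh1VWeIdlREQzIREREAAAAAAAAAAAAAAAAAASIhAAE0VVMiNXd2VURDMiIhERAAAAAAAAAQAAAAAAASNEIQEjNEMhESVnZlVEMzIiIiIgAAAAAAACAAAAAAADRVZUREVVQyEAEkVVVERERERDRDMQAAAAAAIAAAAAADVVZnd2VWZUMQABNEMzNFVmeIdlVUMQAAAAAhAAAAADZURWd3ZVVVQyEAESIiJFZniauYZmVDEAAAACEAAAADZkM0V4dmVURDIRERIhEkZmZ4mql2VUQgAAAAIQAAAUZlQyJGeId2ZUMiESIiEjVmZWZ4mYdlQxAAAAERAAEkZmVDIiRXiId2UyIiMyIiM0RFVmeJh2VCEAAAARARI0ZmVEQyISNWZmVUMiMzIiEREjVVVmd2VDEAAAABAAEjVVVEREMQASNEMzQzM0MiEQABNFVVVVVDIQAAAAAAABI0REQzMhEBEjMjNEREQyIREAE0VVVVVDIQAAAAAAAAASNEMyIhERIjRERFVmZTIREREkVmZ3ZUMhEREAEQAAABI0MyEQAREjRWd3eIh1MREiI0RXiZl1QyIiMhEREAABIzMhAAAAABI1eJmZqXUhEiM0RVeaqWQzMzNEMhEQAAEjMhAAAAAAASRomqmXUyIzRERVVnh2MhI0RERDIREAESIQAAAAAAAREjaJmHUhE1ZmZlVEQyEQABI0REQyEREREQAAAAAAASIiI1Z2QgATaJiHZUIQAAAAACNFVEIgAREAAAAAAAI0RDMiNFQxABNomYdlMhAAAAAAAjVVVCAAAAAAAAADZ3ZVVEMjQyAAE1Z4h1VEMiIhAAASNFZVQAAAAAAAAWiIdlREQyIiIQEkRFZlVWd3dmZTMzMzRERBEREAAAAWiGVDIhEREAAjM0QzNFVWeKvM3cuXVCIiIiMzMyAAAEVUIQAAAAAAABRmUxETNFaJrN///8ljIAAAFEVmQgACQxAAAAAAAAAAA2ZBAAEjRnmrzv//6mMQAAAEVoh1ISQxAAAAAAAAAAABMxAAAAI1eImrzv7aZCAAAARompdVVCAAAAAAAAAAAAAAAAAAASRVZneJq7qGUwAABnmruXZDEAAAAAAAAAAAAAAAAAAAEREjNFVomqmIYxAIq8zKl1MQAAAAAAAAAAAAAAAAAAAAAAARI0aJu7u6dlzd7suYZCEAAAAAAAAAAAAAAAAAAAAAAAABNXmrzM3cvu7u25h1MhAAAAAAAAAAAAAAAAABAAAAAAE1aJq7ze/9zMy5h1QyIhEAAAAAAAAAAAAAESIQAAAAEkVmeImrze"/>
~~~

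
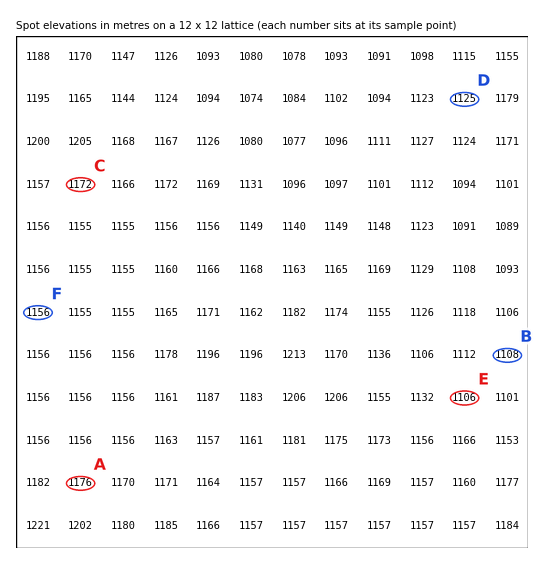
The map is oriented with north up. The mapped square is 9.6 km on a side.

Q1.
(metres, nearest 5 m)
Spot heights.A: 1175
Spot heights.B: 1110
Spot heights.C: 1170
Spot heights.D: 1125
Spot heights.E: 1105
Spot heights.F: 1155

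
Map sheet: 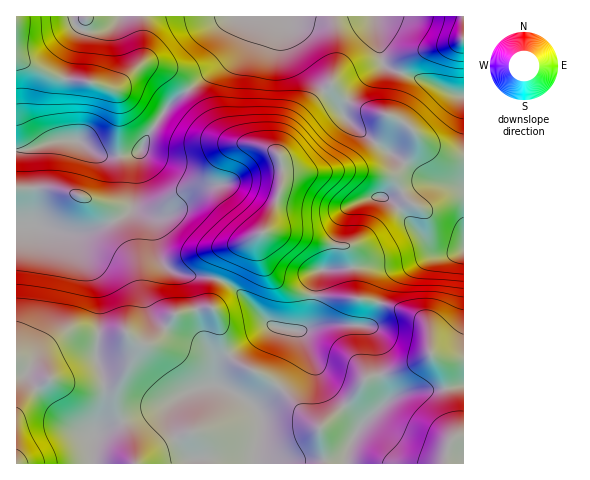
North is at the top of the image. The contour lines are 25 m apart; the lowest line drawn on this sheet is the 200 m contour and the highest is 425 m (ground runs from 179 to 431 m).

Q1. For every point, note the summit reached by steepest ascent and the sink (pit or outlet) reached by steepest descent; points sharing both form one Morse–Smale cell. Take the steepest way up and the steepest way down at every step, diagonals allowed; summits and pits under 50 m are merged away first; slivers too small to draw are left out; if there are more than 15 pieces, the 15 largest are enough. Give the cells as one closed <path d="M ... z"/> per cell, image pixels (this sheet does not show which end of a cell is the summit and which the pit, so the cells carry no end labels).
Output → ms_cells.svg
<path d="M73 140l-18 1-24 8-15 2 0 312 239 1 5-30 0-18-5-9-7-6-23-13-9-2 0-7 4-15 8-8 45-30-42-40-21-9-32-3-10-5-6-6-6-15-3-24-19-17 1-38 4-18-15 5-21 0-9-4-13-10z"/><path d="M283 16l-38 0 0 15-4 10-10 16-64 51-21 31-9 18-3 50 17 15 7 34 10 13 14 6 38 5 16 9 37 37 27 5 10-9 5-38 5-14 79-4 31-10 24-3-15-1-6-4-35-41-12-8 33-15 18-2-19-8-71-54-49-61-7-14z"/><path d="M463 249l-10 5-28 5-32 15-9 13-11 34-6 5-37-2-29 7-31-5-47 35-6 11-1 13 9 3 23 13 7 6 5 9 0 18-5 19 1 11 208-1z"/><path d="M244 16l-227 0-1 134 9 0 30-9 18-1 8 2 13 10 9 4 21 0 15-5 28-43 60-46 8-10 10-21z"/><path d="M375 16l-92 1 8 28 7 14 49 61 71 54 19 8-18 2-33 15 12 8 35 41 11 5 18-3 2-1 0-152-11-3-28-14-39-13-5-8z"/><path d="M463 16l-87 0-1 10 9 38 9 7 32 9 28 14 10 2z"/><path d="M421 260l-22 6-79 4-5 14-5 38-6 7 26-5 39 1 7-11 11-34 6-6 18-7z"/>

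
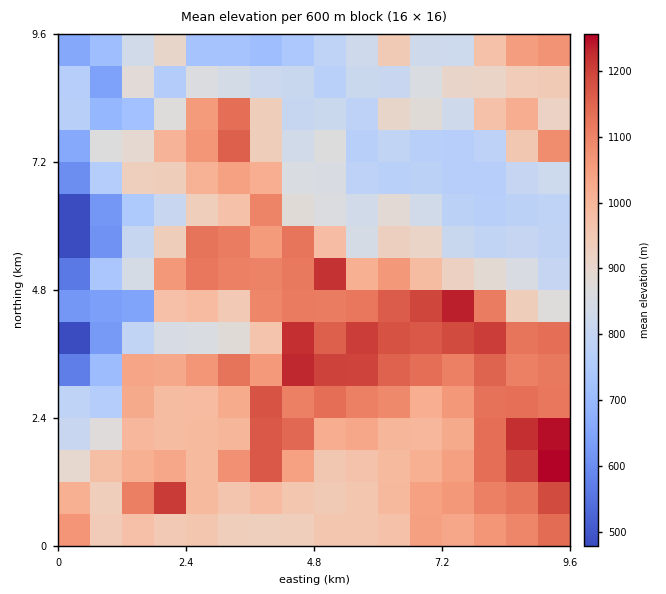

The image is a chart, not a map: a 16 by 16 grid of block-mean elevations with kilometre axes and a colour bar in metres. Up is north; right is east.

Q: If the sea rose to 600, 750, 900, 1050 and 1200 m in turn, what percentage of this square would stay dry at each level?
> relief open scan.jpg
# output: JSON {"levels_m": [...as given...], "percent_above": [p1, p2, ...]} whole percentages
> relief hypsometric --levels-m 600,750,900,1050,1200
{"levels_m": [600, 750, 900, 1050, 1200], "percent_above": [96, 90, 61, 30, 7]}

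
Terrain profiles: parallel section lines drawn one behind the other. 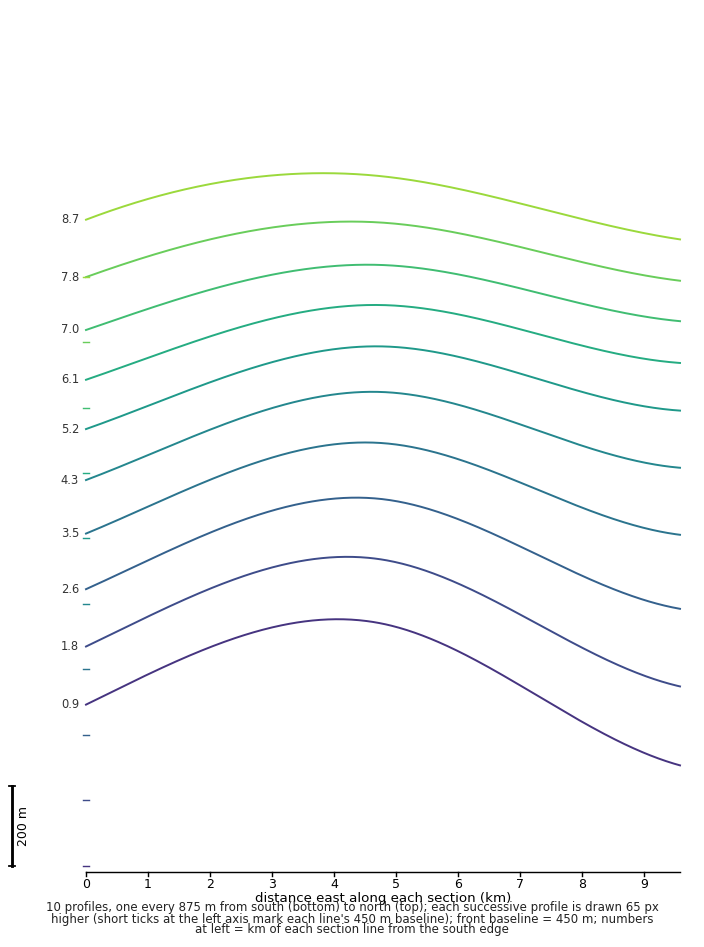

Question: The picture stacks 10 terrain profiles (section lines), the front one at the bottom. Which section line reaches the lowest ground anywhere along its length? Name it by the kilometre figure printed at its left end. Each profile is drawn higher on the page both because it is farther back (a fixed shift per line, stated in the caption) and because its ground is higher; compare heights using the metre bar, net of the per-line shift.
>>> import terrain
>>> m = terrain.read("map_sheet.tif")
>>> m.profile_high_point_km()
8.7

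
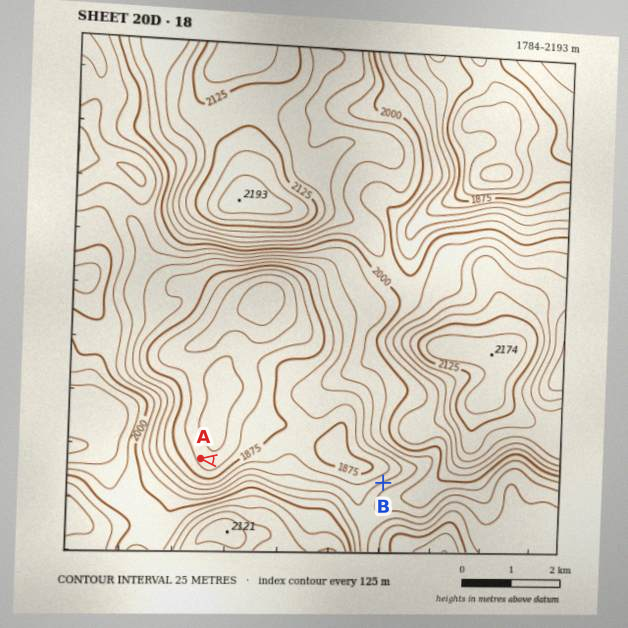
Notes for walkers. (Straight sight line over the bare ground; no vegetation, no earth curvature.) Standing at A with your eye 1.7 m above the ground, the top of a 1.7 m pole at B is hidden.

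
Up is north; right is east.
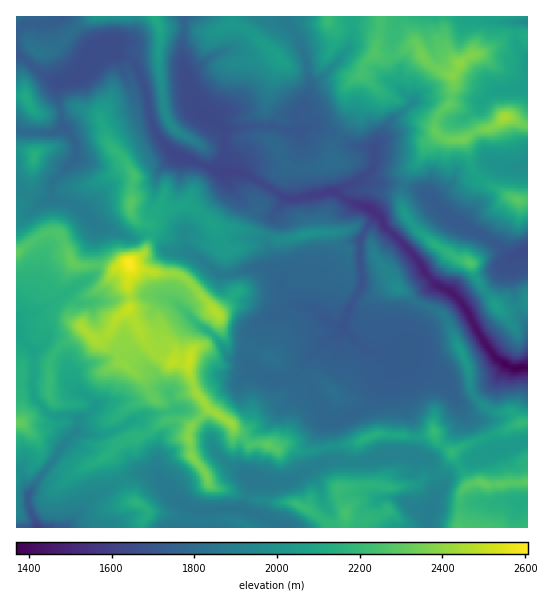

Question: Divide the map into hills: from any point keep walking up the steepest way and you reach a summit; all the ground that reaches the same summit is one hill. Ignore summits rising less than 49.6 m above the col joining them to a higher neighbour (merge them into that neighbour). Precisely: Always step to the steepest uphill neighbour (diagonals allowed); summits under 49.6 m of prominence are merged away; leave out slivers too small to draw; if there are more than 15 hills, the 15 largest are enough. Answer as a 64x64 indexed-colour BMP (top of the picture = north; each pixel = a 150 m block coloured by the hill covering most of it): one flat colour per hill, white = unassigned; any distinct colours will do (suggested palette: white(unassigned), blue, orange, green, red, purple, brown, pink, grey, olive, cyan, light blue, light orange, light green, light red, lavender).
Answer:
<image width="64" height="64" href="data:image/bmp;base64,Qk12CAAAAAAAAHYAAAAoAAAAQAAAAEAAAAABAAQAAAAAAAAIAAATCwAAEwsAABAAAAAAAAAA////ALR3HwAOf/8ALKAsACgn1gC9Z5QAS1aMAMJ34wB/f38AIr28AM++FwDox64AeLv/AIrfmACWmP8A1bDFABERERAAAAAAAAAAERERERF3d3d3d3d3d3d3zMzMzMzMEREREQAAAAAAAAARERERF3d3d3d3d3d3d3fMzMzMzMwRERERAAAAAAAAABERERF3d3d3d3d3d3d3d8zMzMzMzBEREREQAAAAAAARERERERd3d3d3d3d3d3d3zMzMzMzMEREREREQAAAAARERERERF3d3d3d3d3d3d3d8zMzMzMwQEREREREAAAAREREREREXd3d3d3d3d3d3d3DMzMzMzBABEREREREAABERERERH///93d3d3d3d3d3AMzMzMzMAAARERERERERERERERH/////93d3d3d3d3cADMzMzMwAAAEREREREREREREREf//////8AAAd3d3cAAADMzMzAAAARERERERERERERER///////wAAAAAAAAAAAAAMzMAAAAERERERERERERERH//////wAAAAAAAAAAAAAAAAwAAAABERERERERERERER//////AAAAAAAAAAAAAAAAAAAAAAARERERERERERERER////8AAAAAAAAAAAAAAAAAAAAAABEREREREREREREREf////AAAAAAAAAAAAAAAAAAABERERERERERERERERERH///EREQAAAAAAAAAAAAAAABERERERERERERERERERER//8REREAAAAAAAAAAAAAABEREREREREREREREREREREf8RERERAAAAAADuAAAAAAEREREREREREQARERERERER/xEREREAAAAADu7uAAAAAREREREREREQAAABERERERERERERERAAAAAO7u7gAAABERmREREREQAAAAAAABEREREREREREQAAAO7u7u4AAAERGZkRERGZAAAAAAAAERERERERERERAADu7u7u7gAAARGZmZmRGZkAAAAAAN0RERERERERERGg7u7u7u7gAAAJGZmZmZmZmZAAAAAN3dERERERERGqqqru7u7u7gAAAJmZmZmZmZmZkAAAAN3d0RERERERGqqqqu7u7u7gAAAJmZmZmZmZmZmQAAAN3d3dERERERGqqqqq7u7u7uAAAAmZmZmZmZmZmZAAAN3d3d0REREREaqqqqqu7u7uAAAAAZmZmZmZmZmZAAAN3d3d3dERERERqqqqqq7u7u4AAACAEZmZmZmZmZkAAN3d3d3d3dEREREaqqqqru7u4AAAAIABEZkRERmZmZAd3d3d3d3d27sRERqqqqqq7u6IAAAIgAERERERERERERHd3d3d3d3buxEREaqqqqru6IiIAAiAABERERERERERER3d3d3d3bu7ERERqqqqqqiIiIiACIAAERERERERERERHd3d3d3bu7uxERGqqqqqiIiIiIAIgAARERERERERERER0RERERu7u7sREaqqqqqIiIiIiAiAABERERERERERERERERERG7u7u7ERqqqqqIiIiIiIiIAAAREREREREREREREREREbu7u7uxGqqqqIiIiIiIgAAAAREREREREREzMREREREbu7u7u7saqqqIiIiIiIgAAAABEREREREzEzMxERERERu7u7u7u7qqqIiIiIiIAAAAABERERETMzMzMzMREREREbu7u7u7u6qIiIiIiIAAAAABEREREzMzMzMzMzERERERu7u7u7u7uoiIiIiAAAAAAAAREREzMzMzMzMzMxERERG7u7u7u7u4iIiIggAAAAAAAAEREzMzMzMzMzMzERERERu7u7u7iIiIiIgiIAAAAAAAAAMzMzMzMzMzMzMxEREREiIru7iIiIiIiCIiAAAAAAAAMzMzMzMzMzMzMzMREREiIiIiKIiIiIgiIiIAAAAAAAADMzMzMzMzMzMzMxERIiIiIiIiKCIiIiIiIiAAAAAAAAAzMzMzMzMzMzMzESIiIiIiIiIiIiIiIiIiIgAAAAAAAAMzMzMzMzMzNEQiIiIiIiIiIiIiIiIiIiIiIiIiAAAAAzMzMzMzM0RERCIiIiIiIiIiIiIiIiIiIiIiIiIAAAAAMzMzMzM0REREIiIiIiIiIiIiIiIiIiIiIiIiIgAAAAMzMzMzM0REREQiIiIiIiIiIiIiIiIiIiIiIiIiAAAAAzMzMzMzRERERCIiIiIiIiIiIiIiIiIiIiIiIiIAAAAzMzMzMzRERERFVVVVVVIiIiIiIiIiIiIiIiIiIgAAADMzMzMzNERERFVVVVVVUiIiIiIiIiIiJmYiIiIiAAAAMzMzMzM0RERFVVVVVVVVIiIiIiIiIiJmZmYiIiIAAAMzMzMzM0RERFVVVVVVVVUiIiIiIiImZmZmZiIiIgAAAzMzMzMzREREVVVVVVVVVVIiIiIiImZmZmZmZiIiAAADMzMzMzNEREVVVVVVVVVVUiIiIiIiZmZmZmZmZmYAAEREMzMzM0RERVVVVVVVVVVQIiIiIiJmZmZmZmZmZgBEREQzMzM0RERFVVVVVVVVVQACIiIiImZmZmZmZmZmBEREREMzM0REREVVVVVVVVVVAAAiIiImZmZmZmZmZmZERERERDM0RERERVVVVVVVVVUAAAIiIiZmZmZmZmZmYkREREREQ0RERERFVVVVVVVVUAAAACIiJmZmZmZmZmZiREREREREREREREVVVVVVVVVQAAAAIiImZmZmZmZmZiJERERERERERERERVVVVVVVVQAAAAAiIiZmZmZmZmZmIgAABERERERERERFVVVVVVVVAAAAACIiImZmZmZmZmZm"/>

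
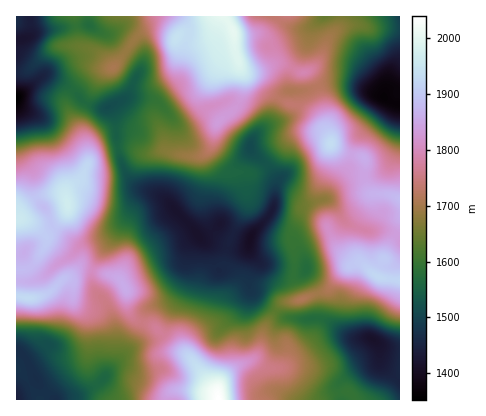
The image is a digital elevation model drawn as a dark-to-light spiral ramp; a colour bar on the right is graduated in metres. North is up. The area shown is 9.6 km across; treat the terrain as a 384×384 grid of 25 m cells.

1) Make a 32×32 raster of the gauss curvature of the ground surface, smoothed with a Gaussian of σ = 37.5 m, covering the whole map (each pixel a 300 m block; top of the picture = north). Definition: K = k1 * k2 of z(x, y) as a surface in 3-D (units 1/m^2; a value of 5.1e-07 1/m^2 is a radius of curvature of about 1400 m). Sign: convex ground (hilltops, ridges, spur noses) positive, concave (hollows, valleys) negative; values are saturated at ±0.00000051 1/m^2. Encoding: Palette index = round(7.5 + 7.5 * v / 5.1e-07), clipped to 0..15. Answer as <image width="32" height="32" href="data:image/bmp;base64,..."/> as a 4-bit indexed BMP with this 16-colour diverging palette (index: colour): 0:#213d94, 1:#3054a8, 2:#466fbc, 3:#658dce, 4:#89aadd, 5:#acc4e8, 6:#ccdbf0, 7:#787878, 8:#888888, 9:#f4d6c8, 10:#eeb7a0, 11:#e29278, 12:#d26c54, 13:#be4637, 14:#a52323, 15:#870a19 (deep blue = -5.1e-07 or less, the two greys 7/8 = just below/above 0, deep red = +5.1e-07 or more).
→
<image width="32" height="32" href="data:image/bmp;base64,Qk12AgAAAAAAAHYAAAAoAAAAIAAAACAAAAABAAQAAAAAAAACAAATCwAAEwsAABAAAAAAAAAAlD0hAKhUMAC8b0YAzo1lAN2qiQDoxKwA8NvMAHh4eACIiIgAyNb0AKC37gB4kuIAVGzSADdGvgAjI6UAGQqHAHd4eFdnWJJKmYmHd3dod4d4d3daeJaHZ7+KeHeIhnl1h3h4jHeE2VNmCGeYiISKh3h3eHdna1nFZmiGd4end3eXfHV3iYZc2feKaIh3eoiHh8l1d4dnRUXXdmXHeHufhXhmdod3Slh1dmaWmKM2eHl7dKV2YpWYd3iKYEiZeHeInnWYiJ6DRoh3i9yfY4dXZ3h3eahqp3iHh3djVmAIiLaHiaYNmGiZh4h3eGf4TwmXhod5CI+ImHd3d4xXynt3h5mHdop/Znh4d3lnh3iIpZeHd3GHYId3iHh6aJh1R3tlh3KIZ5V4h3d4OFdHT4hpd5h356ZniIh3intcWAw0d3iFl6e4R3eIiHeJn5lW5oh3ZVmHqImIiHeHd3MmWKaIeGqJd2o0eZl1V3iHuUZmdYhoWHnpdXd4imVoZK9mV4h3a3Zp+TmIeWaVaWeXfrCOVXh2eMZ3iIeGNq9pZYn2pnWH2HyQZ4d4d/V+p2Toh0Z5h/cEd3d4inSHuHmFa9doi3Z3VTyId5iFeHgjk1d3mni3iVhYaHaXhXthlZhzB/6IgZVHd3RwdZmVj1eIZEe4iIf6eIv5+Jh3h7o1R+h2Z5hzNld3ZK1ZZ4eIl3iGd3d2dc+Id3ZH+nd4O8d5lmeXeHxzVoiXENx3ePBoeHeGXZV1Z0e4eXRWR3VndFdnh3p3"/>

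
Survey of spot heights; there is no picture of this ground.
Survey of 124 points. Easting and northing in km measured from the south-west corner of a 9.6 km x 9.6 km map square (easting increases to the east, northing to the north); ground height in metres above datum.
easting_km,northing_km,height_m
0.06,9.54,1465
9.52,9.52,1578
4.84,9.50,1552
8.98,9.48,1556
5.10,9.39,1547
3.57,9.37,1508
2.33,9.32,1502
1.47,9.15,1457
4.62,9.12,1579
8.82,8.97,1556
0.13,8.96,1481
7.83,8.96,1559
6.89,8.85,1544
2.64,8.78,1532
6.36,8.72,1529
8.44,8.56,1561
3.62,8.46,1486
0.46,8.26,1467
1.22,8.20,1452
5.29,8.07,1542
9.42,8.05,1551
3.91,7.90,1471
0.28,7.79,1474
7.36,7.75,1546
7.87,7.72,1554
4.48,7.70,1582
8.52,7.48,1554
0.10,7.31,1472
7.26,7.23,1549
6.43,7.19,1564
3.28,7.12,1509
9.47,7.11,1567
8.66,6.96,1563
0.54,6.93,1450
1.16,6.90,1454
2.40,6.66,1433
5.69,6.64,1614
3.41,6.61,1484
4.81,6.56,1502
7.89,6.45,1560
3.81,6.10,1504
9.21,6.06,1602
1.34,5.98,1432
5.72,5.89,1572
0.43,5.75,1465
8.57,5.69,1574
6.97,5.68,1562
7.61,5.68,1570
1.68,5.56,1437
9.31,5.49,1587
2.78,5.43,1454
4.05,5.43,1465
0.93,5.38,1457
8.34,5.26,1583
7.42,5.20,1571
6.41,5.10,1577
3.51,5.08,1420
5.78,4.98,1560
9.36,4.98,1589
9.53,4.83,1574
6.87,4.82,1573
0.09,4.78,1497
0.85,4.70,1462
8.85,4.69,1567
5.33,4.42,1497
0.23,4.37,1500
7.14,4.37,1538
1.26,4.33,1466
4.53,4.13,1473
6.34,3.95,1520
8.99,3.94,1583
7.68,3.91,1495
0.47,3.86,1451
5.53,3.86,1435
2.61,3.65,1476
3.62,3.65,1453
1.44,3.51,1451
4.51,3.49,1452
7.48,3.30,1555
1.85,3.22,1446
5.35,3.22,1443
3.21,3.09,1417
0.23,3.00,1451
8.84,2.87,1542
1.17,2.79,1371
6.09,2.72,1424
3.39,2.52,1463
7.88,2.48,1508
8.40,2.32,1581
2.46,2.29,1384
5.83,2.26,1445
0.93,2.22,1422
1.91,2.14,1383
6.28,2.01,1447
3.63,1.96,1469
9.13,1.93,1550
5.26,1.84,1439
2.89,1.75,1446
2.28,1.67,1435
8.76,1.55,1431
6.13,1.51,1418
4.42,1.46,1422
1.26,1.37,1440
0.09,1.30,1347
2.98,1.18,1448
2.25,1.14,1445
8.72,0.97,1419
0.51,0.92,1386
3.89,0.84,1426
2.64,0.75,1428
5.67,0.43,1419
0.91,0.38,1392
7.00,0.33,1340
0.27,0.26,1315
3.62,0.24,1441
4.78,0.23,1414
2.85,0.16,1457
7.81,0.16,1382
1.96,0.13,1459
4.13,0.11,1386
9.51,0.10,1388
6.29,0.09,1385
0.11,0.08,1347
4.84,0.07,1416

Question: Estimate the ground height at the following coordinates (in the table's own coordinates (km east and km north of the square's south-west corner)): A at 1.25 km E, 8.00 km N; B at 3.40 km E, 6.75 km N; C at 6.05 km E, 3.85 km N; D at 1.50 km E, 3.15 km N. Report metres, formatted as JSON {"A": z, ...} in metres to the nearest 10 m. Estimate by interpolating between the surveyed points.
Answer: {"A": 1450, "B": 1490, "C": 1460, "D": 1440}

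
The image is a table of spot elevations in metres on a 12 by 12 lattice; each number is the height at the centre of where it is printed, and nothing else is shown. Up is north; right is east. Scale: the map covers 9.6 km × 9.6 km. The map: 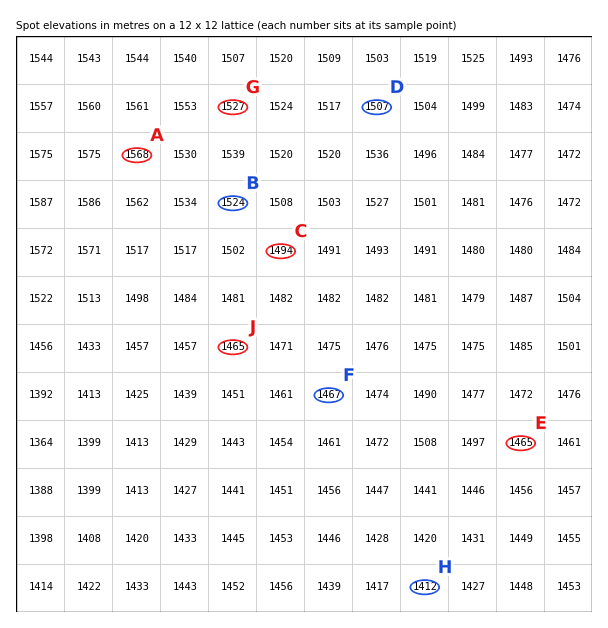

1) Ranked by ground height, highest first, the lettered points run A B D C E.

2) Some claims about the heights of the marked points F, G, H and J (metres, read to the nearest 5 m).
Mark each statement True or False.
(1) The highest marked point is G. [True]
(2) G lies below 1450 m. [False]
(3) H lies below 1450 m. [True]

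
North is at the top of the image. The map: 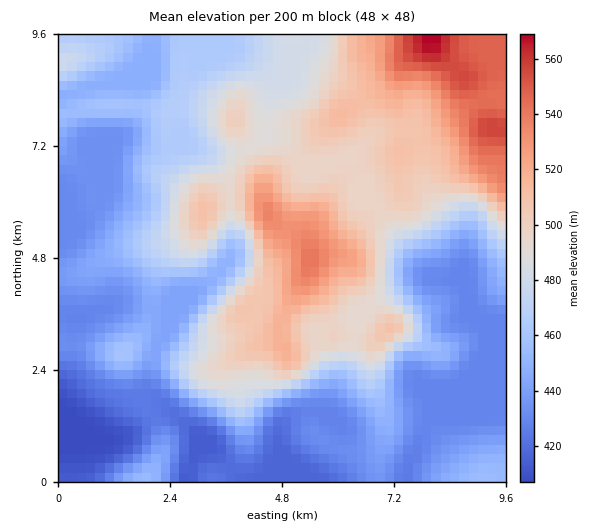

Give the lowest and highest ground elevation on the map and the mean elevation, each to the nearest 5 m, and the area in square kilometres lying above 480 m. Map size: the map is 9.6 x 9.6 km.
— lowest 405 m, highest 570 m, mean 470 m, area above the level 38.1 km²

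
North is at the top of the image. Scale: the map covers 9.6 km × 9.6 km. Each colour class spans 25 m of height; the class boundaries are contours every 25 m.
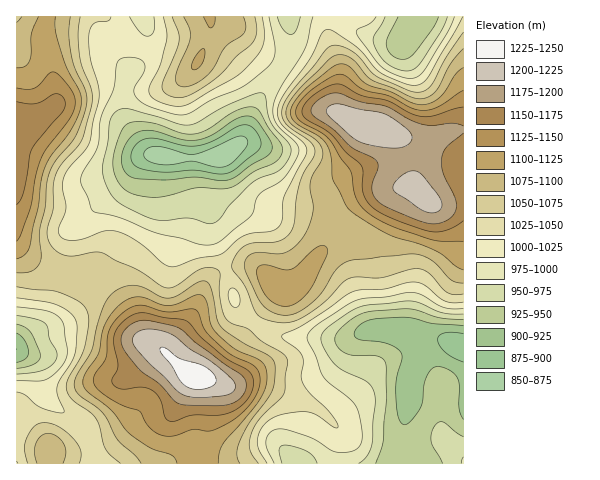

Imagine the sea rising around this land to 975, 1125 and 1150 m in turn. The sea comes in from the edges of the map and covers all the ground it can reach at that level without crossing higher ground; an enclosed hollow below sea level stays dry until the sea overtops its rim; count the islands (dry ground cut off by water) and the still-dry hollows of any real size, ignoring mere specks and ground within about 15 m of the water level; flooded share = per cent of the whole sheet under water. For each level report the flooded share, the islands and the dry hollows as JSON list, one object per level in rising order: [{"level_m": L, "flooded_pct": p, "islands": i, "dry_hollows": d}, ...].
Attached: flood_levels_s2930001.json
[{"level_m": 975, "flooded_pct": 11, "islands": 0, "dry_hollows": 1}, {"level_m": 1125, "flooded_pct": 82, "islands": 1, "dry_hollows": 0}, {"level_m": 1150, "flooded_pct": 87, "islands": 1, "dry_hollows": 0}]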